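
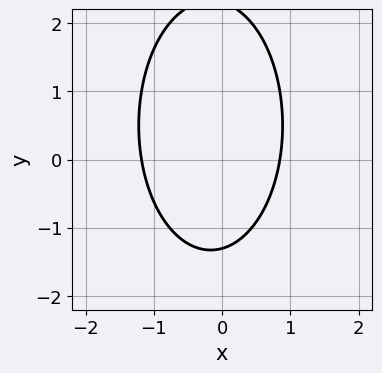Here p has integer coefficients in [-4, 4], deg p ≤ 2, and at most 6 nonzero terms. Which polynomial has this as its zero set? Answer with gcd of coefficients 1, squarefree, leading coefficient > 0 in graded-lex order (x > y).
deg p = 2.
The integer polynomial consistent with all of this is the stated p.

3*x^2 + y^2 + x - y - 3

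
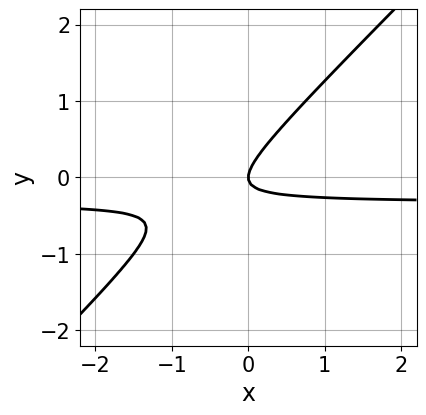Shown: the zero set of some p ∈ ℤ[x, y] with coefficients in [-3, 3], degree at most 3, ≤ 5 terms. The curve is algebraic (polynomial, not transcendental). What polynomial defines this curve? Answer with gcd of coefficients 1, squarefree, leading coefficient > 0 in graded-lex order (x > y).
(a) Degree: no degree-1 curve has this shape, so deg p = 2.
(b) Reading off the gridlines: it crosses the x-axis at the gridline x = 0; one y-axis crossing is at y = 0.
(c) These observations pin down the coefficients.

3*x*y - 3*y^2 + x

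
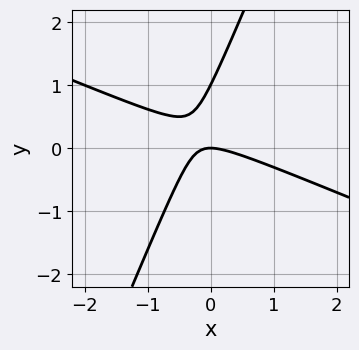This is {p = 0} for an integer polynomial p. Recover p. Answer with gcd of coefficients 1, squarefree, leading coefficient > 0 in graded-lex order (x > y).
The degree is 2 — a generic line meets the curve in up to 2 points.
Checking where it meets the axes: among the integer gridlines, it crosses the y-axis at y ∈ {0, 1}; one x-axis crossing is at x = 0.
Solving for integer coefficients yields p as stated.

x^2 + 2*x*y - y^2 + y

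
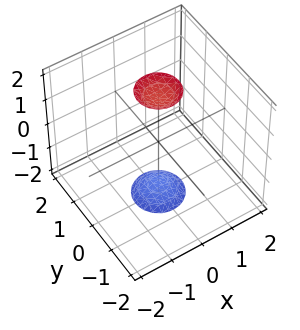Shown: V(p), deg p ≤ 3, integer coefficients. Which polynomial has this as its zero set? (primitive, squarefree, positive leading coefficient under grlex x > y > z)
(a) I count 2 distinct pieces. Treating them together as one polynomial.
(b) Degree: two sheets facing apart; a quadric, so deg p = 2.
(c) Symmetries: the z ↦ −z reflection is a symmetry, so z appears only in even powers; every cross-section ⟂ z is a circle, so x, y appear only via x² + y².
(d) Reading off the gridlines: no x-intercept at any integer in the box; a circular section at z = 2 has radius between 0 and 1.
(e) These observations pin down the coefficients.

3*x^2 + 3*y^2 - z^2 + 3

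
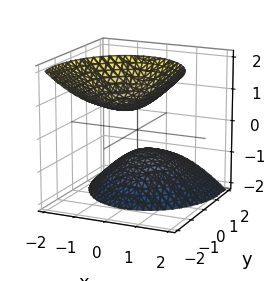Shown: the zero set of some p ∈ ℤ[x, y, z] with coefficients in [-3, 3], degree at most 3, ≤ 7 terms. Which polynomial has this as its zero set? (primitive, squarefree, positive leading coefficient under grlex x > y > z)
3*x^2 + 2*y^2 + 3*y*z - 2*z^2 + 2

First, I count 2 distinct pieces. Treating them together as one polynomial.
Next, degree: the shape is more complex than any degree-1 surface, so deg p = 2.
Next, reading off the gridlines: the z-axis gridline crossings are at z ∈ {-1, 1}; it misses every integer gridline on the y-axis; it misses every integer gridline on the x-axis.
Finally, together with the visible shape, these determine p as stated.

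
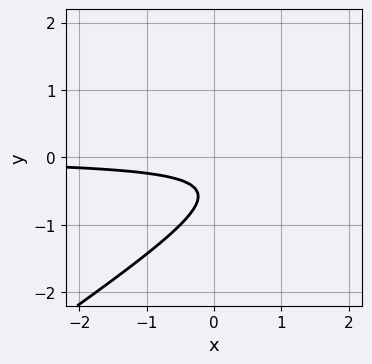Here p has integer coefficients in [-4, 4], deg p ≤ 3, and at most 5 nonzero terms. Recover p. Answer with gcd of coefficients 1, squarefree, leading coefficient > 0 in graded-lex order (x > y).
2*x*y - 3*y^2 - 3*y - 1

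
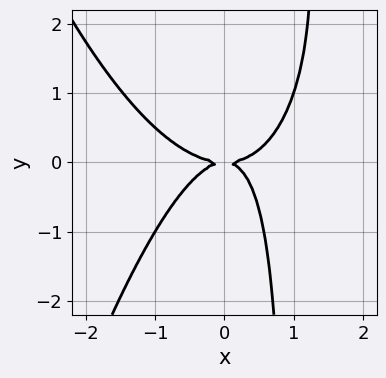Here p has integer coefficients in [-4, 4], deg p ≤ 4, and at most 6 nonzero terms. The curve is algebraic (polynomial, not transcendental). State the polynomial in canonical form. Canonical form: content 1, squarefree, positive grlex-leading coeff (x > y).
x^4 - x^2*y + x*y^2 - y^2

(a) The degree is 4 — no degree-3 curve has this shape.
(b) Observable constraints: it crosses the y-axis at the gridline y = 0; it meets the x-axis at x = 0 (among the integer gridlines).
(c) Solving for integer coefficients yields p as stated.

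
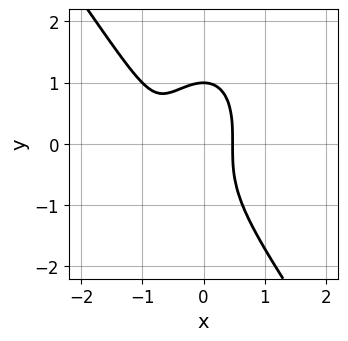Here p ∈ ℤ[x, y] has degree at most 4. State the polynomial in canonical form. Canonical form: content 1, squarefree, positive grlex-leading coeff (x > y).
3*x^3 + y^3 + 3*x^2 - 1

(a) deg p = 3. No degree-2 curve has this shape.
(b) Observable constraints: one y-axis crossing is at y = 1.
(c) Fitting integer coefficients to these (and the overall shape) gives p.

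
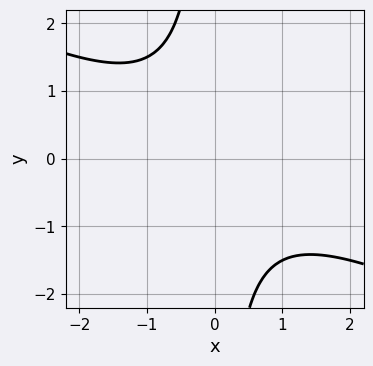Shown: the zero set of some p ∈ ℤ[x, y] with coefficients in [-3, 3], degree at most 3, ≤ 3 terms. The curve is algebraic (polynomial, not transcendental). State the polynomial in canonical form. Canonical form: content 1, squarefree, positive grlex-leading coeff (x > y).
First, degree: the shape is more complex than any degree-1 curve, so deg p = 2.
Then, observable constraints: the curve avoids every integer x-axis point in the box; no y-intercept at any integer in the box.
Finally, assembling these constraints gives the stated polynomial.

x^2 + 2*x*y + 2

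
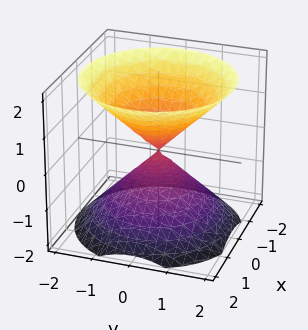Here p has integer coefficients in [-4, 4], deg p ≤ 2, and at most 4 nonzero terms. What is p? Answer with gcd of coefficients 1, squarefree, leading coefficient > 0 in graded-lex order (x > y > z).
x^2 + y^2 - z^2

(a) There are 2 components. They look like related sheets of one shape, so recover p as a whole.
(b) Degree: two nappes meeting at a single point; a quadric, so deg p = 2.
(c) Symmetries: the z-axis is an axis of rotation, so x and y enter only as x² + y²; mirror symmetry z ↦ −z ⇒ only even powers of z.
(d) From the axis intercepts and sections: one y-axis crossing is at y = 0; a circular section at z = 1 has radius exactly 1.
(e) Together with the visible shape, these determine p as stated.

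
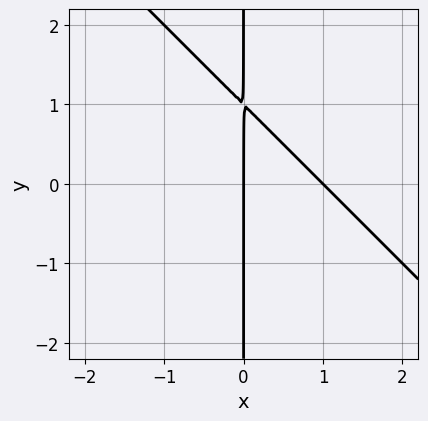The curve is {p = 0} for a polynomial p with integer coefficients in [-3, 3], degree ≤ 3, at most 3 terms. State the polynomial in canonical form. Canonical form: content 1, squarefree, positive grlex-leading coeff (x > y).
x^2 + x*y - x

(a) The degree is 2 — a generic line meets the curve in up to 2 points.
(b) Reading off the gridlines: every point of the y-axis in the box is on the curve; the x-axis gridline crossings are at x ∈ {0, 1}.
(c) These observations pin down the coefficients.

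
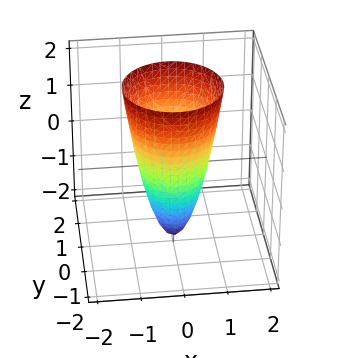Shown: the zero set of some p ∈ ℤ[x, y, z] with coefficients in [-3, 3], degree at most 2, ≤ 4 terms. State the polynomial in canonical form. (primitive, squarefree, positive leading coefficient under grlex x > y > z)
3*x^2 + 3*y^2 - z - 2

First, deg p = 2. The shape is more complex than any degree-1 surface.
Then, symmetries: the surface is invariant under rotation about z: p = q(x² + y², z).
Then, from the visible intercepts: a circular section at z = 1 has radius exactly 1; it crosses the z-axis at the gridline z = -2.
Finally, the integer polynomial consistent with all of this is the stated p.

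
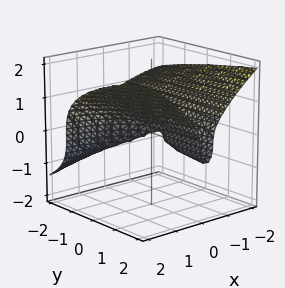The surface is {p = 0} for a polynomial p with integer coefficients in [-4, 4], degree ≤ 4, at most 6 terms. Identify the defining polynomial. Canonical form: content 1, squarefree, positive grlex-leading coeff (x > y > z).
x^2*y - 2*z^3 + 2*x^2 + x*y

First, deg p = 3. The shape is more complex than any degree-2 surface.
Next, observable constraints: one z-axis crossing is at z = 0; every point of the y-axis in the box is on the surface.
Finally, fitting integer coefficients to these (and the overall shape) gives p.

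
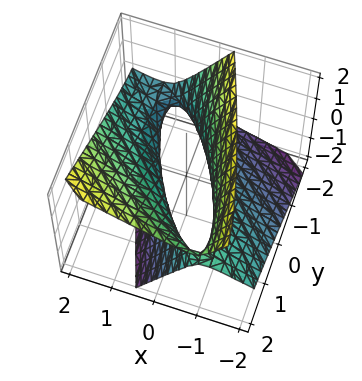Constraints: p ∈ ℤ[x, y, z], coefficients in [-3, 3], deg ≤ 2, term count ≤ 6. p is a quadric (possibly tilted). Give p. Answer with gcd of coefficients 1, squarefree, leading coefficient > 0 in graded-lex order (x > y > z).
First, the degree is 2 — no degree-1 surface has this shape.
Next, reading off the gridlines: the y-axis gridline crossings are at y ∈ {-1, 1}; no z-intercept at any integer in the box.
Finally, solving for integer coefficients yields p as stated.

2*x^2 + 3*x*y - 3*x*z + y^2 - 2*z^2 - 1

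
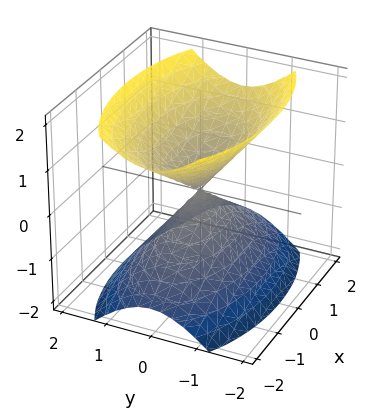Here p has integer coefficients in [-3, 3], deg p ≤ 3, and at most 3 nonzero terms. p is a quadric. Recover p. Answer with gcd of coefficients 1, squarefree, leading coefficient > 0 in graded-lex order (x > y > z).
x^2 + 3*y^2 - 2*z^2

First, there are 2 components.
Then, deg p = 2.
Next, symmetries: mirror symmetry y ↦ −y ⇒ only even powers of y; mirror symmetry z ↦ −z ⇒ only even powers of z; mirror symmetry x ↦ −x ⇒ only even powers of x.
Then, from the visible intercepts: it meets the y-axis at y = 0 (among the integer gridlines); it crosses the x-axis at the gridline x = 0; one z-axis crossing is at z = 0.
Finally, together with the visible shape, these determine p as stated.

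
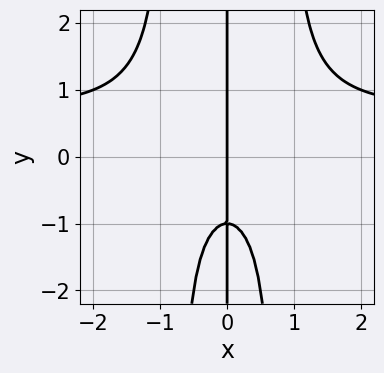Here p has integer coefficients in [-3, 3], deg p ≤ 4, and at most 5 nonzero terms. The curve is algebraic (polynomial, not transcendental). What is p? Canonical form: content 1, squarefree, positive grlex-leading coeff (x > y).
1. Degree: the shape is more complex than any degree-3 curve, so deg p = 4.
2. From the visible intercepts: every point of the y-axis in the box is on the curve; it crosses the x-axis at the gridline x = 0.
3. Assembling these constraints gives the stated polynomial.

3*x^3*y - 2*x^3 - 2*x*y - 2*x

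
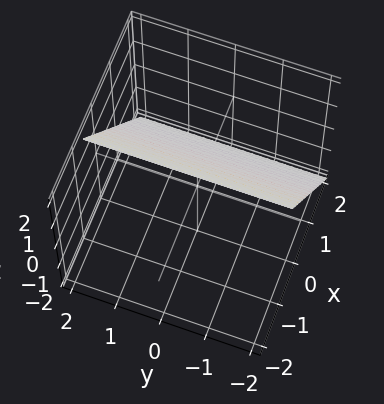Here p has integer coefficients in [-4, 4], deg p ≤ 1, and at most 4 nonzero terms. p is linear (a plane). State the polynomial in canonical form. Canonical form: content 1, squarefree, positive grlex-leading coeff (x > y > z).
The degree is 1 — every cross-section is a straight line — this is a plane.
Observable constraints: it meets the z-axis at z = 1 (among the integer gridlines); the surface avoids every integer y-axis point in the box.
Putting this together gives p.

3*x + 2*z - 2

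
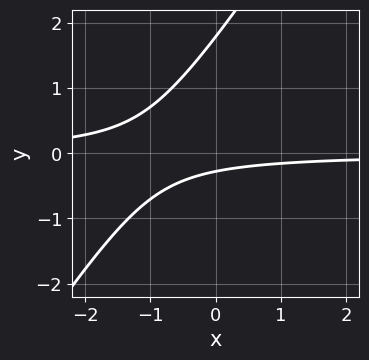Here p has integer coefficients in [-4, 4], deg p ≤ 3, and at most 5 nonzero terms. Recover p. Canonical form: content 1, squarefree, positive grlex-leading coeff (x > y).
3*x*y - 2*y^2 + 3*y + 1

First, degree: no degree-1 curve has this shape, so deg p = 2.
Next, reading off the gridlines: no x-intercept at any integer in the box.
Finally, solving for integer coefficients yields p as stated.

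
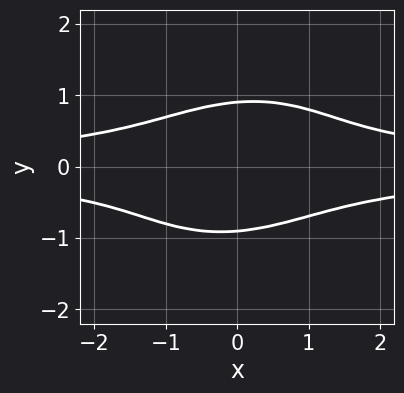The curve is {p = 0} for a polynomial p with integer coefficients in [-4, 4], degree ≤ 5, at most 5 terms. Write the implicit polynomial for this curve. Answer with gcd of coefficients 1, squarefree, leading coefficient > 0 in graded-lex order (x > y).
(a) deg p = 4. A generic line meets the curve in up to 4 points.
(b) Reading off the gridlines: the curve avoids every integer x-axis point in the box.
(c) Matching integer coefficients to the picture gives p.

2*x^2*y^2 - x*y^3 + 3*y^4 - 2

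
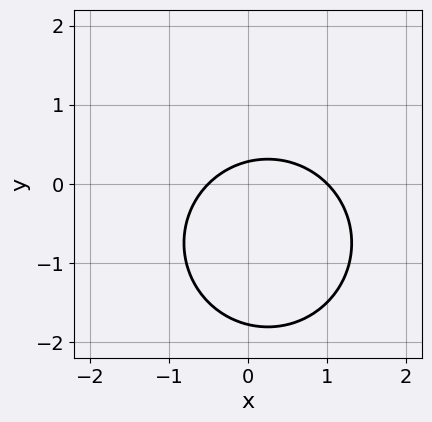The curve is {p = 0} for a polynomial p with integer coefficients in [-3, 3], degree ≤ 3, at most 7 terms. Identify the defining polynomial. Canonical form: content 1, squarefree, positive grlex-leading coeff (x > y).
2*x^2 + 2*y^2 - x + 3*y - 1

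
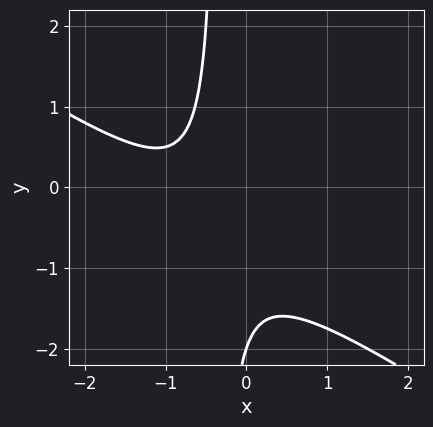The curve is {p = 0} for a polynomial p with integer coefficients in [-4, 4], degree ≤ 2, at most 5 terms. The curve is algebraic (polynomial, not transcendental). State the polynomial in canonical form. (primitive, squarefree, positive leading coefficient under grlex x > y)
2*x^2 + 3*x*y + 3*x + y + 2

First, deg p = 2. No degree-1 curve has this shape.
Next, observable constraints: no x-intercept at any integer in the box; one y-axis crossing is at y = -2.
Finally, solving for integer coefficients yields p as stated.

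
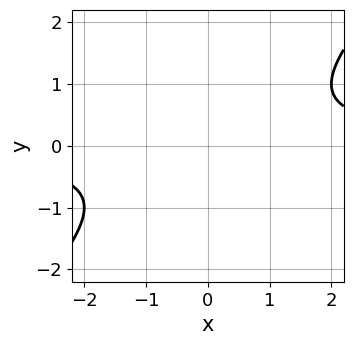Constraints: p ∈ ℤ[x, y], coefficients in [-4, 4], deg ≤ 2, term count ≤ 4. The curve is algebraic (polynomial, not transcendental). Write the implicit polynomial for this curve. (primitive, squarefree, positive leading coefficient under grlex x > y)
x*y - y^2 - 1

deg p = 2. A generic line meets the curve in up to 2 points.
Reading off the gridlines: it misses every integer gridline on the y-axis; no x-intercept at any integer in the box.
Matching integer coefficients to the picture gives p.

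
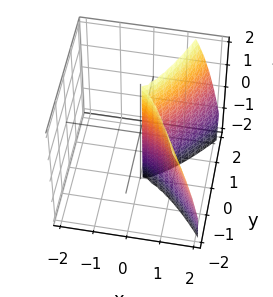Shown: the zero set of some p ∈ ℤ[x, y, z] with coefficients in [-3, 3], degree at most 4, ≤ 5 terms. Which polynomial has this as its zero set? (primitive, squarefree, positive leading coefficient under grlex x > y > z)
2*x^3 + y^2*z - 3*y^2

The degree is 3 — the shape is more complex than any degree-2 surface.
Against the integer gridlines: every point of the z-axis in the box is on the surface; it meets the y-axis at y = 0 (among the integer gridlines).
Solving for integer coefficients yields p as stated.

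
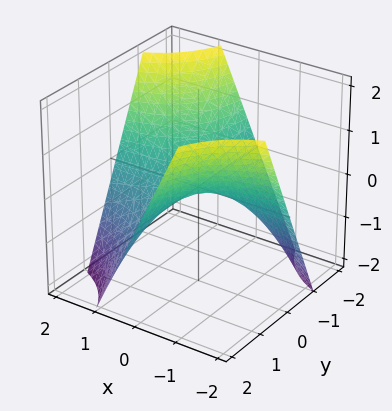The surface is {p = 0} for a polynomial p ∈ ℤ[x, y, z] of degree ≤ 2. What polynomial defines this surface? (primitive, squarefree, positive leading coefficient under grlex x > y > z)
x*y + z

First, the degree is 2 — a saddle surface; a quadric.
Next, against the integer gridlines: the visible y-axis segment lies entirely on the surface; every point of the x-axis in the box is on the surface; one z-axis crossing is at z = 0.
Finally, together with the visible shape, these determine p as stated.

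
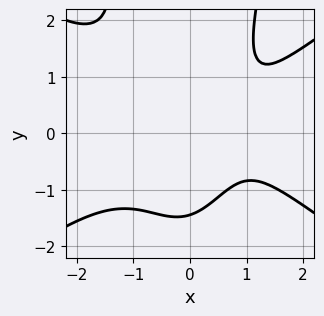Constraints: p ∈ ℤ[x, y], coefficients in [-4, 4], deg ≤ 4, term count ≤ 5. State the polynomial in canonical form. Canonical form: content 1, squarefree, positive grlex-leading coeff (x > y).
x^4 - 2*x^2*y^2 + y^3 - 2*x + 3

The degree is 4 — the shape is more complex than any degree-3 curve.
Reading off the gridlines: it misses every integer gridline on the x-axis.
Putting this together gives p.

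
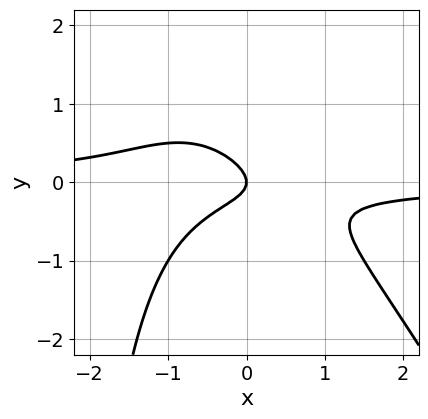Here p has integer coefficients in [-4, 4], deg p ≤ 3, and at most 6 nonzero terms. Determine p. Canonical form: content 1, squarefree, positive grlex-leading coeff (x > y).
First, degree: no degree-2 curve has this shape, so deg p = 3.
Then, reading off the gridlines: one y-axis crossing is at y = 0; it meets the x-axis at x = 0 (among the integer gridlines).
Finally, together with the visible shape, these determine p as stated.

2*x^2*y + x*y^2 + x*y + 3*y^2 + x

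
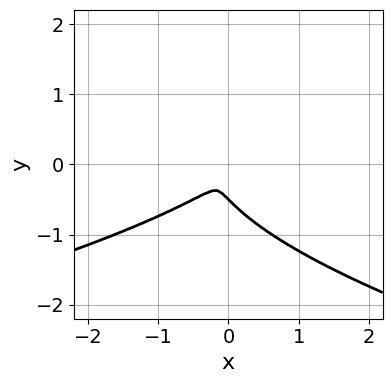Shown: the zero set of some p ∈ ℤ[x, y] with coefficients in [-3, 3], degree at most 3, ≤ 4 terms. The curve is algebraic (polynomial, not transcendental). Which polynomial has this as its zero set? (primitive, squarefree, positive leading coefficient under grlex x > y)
2*y^3 + x^2 - x*y + y^2

Degree: no degree-2 curve has this shape, so deg p = 3.
Solving for integer coefficients yields p as stated.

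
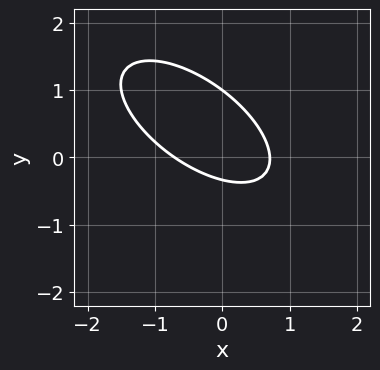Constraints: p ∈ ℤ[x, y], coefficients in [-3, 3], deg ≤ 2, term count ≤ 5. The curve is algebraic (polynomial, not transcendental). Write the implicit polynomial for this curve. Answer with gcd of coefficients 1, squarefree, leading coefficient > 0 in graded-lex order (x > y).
2*x^2 + 3*x*y + 3*y^2 - 2*y - 1

The degree is 2 — no degree-1 curve has this shape.
Against the integer gridlines: it meets the y-axis at y = 1 (among the integer gridlines).
The integer polynomial consistent with all of this is the stated p.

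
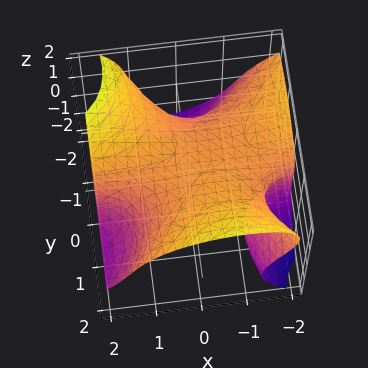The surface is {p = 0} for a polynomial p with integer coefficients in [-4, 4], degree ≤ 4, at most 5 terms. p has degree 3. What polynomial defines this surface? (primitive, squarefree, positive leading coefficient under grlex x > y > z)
First, the degree is 3 — a generic line meets the surface in up to 3 points.
Next, reading off the gridlines: one z-axis crossing is at z = 1; the surface avoids every integer x-axis point in the box.
Finally, matching integer coefficients to the picture gives p.

2*x^2*y + 2*x*y*z - y^3 + 2*z^3 - 2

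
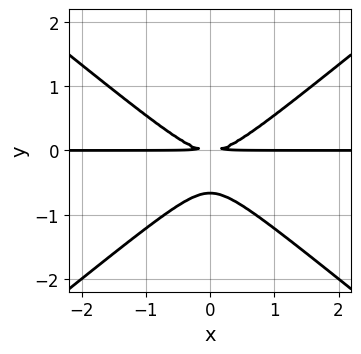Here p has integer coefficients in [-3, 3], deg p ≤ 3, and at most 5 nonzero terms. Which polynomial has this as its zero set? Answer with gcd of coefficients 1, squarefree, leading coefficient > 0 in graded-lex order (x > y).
2*x^2*y - 3*y^3 - 2*y^2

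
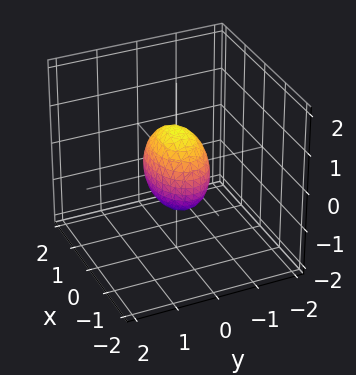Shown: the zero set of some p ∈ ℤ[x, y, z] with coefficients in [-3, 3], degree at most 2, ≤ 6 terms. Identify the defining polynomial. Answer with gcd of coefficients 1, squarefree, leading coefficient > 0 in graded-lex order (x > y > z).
x^2 + 2*y^2 + z^2 - 1

(a) Degree: a closed, bounded, convex surface; a quadric, so deg p = 2.
(b) Symmetries: mirror symmetry y ↦ −y ⇒ only even powers of y; mirror symmetry x ↦ −x ⇒ only even powers of x; mirror symmetry z ↦ −z ⇒ only even powers of z.
(c) Checking where it meets the axes: among the integer gridlines, it crosses the x-axis at x ∈ {-1, 1}; among the integer gridlines, it crosses the z-axis at z ∈ {-1, 1}.
(d) Assembling these constraints gives the stated polynomial.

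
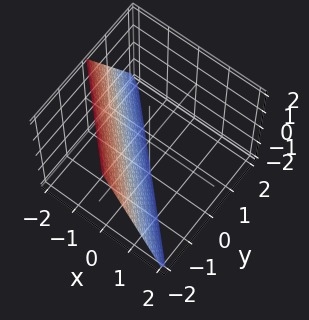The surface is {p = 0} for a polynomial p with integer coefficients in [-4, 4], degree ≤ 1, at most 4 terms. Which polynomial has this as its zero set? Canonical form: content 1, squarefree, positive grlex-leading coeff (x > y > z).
2*x + 2*y + z + 2

1. deg p = 1. The surface is flat (a plane).
2. From the axis intercepts and sections: it crosses the x-axis at the gridline x = -1; it meets the y-axis at y = -1 (among the integer gridlines); it crosses the z-axis at the gridline z = -2.
3. The integer polynomial consistent with all of this is the stated p.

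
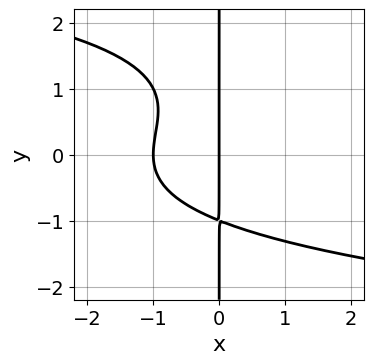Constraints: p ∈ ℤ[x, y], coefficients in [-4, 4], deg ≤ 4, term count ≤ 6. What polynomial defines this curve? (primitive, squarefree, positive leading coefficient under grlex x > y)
x*y^3 - x*y^2 + 2*x^2 + 2*x

(a) The degree is 4 — a generic line meets the curve in up to 4 points.
(b) Checking where it meets the axes: every point of the y-axis in the box is on the curve; the x-axis gridline crossings are at x ∈ {-1, 0}.
(c) Together with the visible shape, these determine p as stated.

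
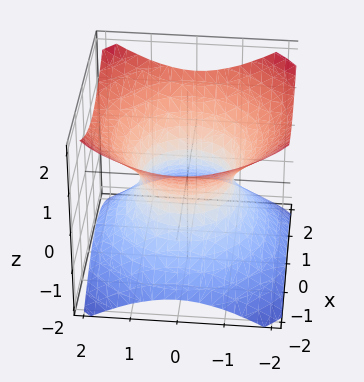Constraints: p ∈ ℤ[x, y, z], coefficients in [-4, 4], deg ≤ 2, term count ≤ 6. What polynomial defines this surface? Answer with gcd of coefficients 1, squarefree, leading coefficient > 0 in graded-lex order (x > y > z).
Degree: one connected sheet with a waist; a quadric, so deg p = 2.
Symmetries: mirror symmetry z ↦ −z ⇒ only even powers of z; the z-axis is an axis of rotation, so x and y enter only as x² + y².
Observable constraints: a circular section at z = 0 has radius exactly 1; the surface avoids every integer z-axis point in the box; among the integer gridlines, it crosses the x-axis at x ∈ {-1, 1}.
The integer polynomial consistent with all of this is the stated p. Check: (0, 1, 0) on the y-axis lies on the surface, and p(0, 1, 0) = 0. ✓

2*x^2 + 2*y^2 - 3*z^2 - 2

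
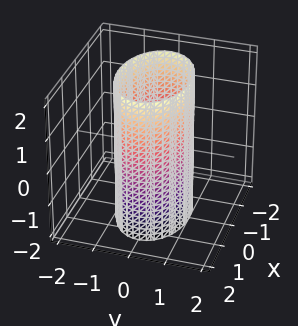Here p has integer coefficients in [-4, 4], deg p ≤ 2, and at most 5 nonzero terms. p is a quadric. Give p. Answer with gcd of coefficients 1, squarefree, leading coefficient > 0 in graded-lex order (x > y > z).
x^2 + 2*y^2 - 2

(a) deg p = 2. A cylinder; a quadric.
(b) Symmetries: it's symmetric under z → −z, forcing even powers of z; the y ↦ −y reflection is a symmetry, so y appears only in even powers; it's symmetric under x → −x, forcing even powers of x.
(c) Checking where it meets the axes: it misses every integer gridline on the z-axis; among the integer gridlines, it crosses the y-axis at y ∈ {-1, 1}.
(d) Solving for integer coefficients yields p as stated.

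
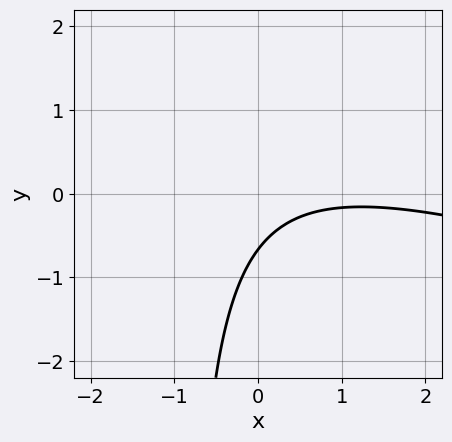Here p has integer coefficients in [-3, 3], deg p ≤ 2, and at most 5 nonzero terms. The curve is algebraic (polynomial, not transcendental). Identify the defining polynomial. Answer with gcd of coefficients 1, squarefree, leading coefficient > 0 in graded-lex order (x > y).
x^2 + 3*x*y - 2*x + 3*y + 2

1. The degree is 2 — a generic line meets the curve in up to 2 points.
2. Checking where it meets the axes: it misses every integer gridline on the x-axis.
3. Putting this together gives p.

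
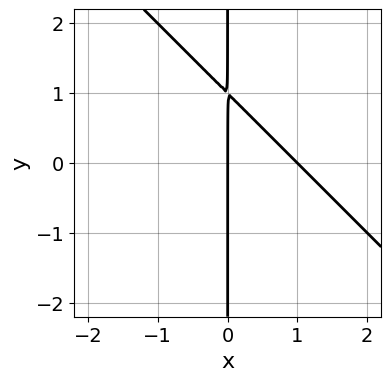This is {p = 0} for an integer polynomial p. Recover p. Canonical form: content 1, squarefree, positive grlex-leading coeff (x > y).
x^2 + x*y - x

The degree is 2 — no degree-1 curve has this shape.
Observable constraints: the visible y-axis segment lies entirely on the curve; the x-axis gridline crossings are at x ∈ {0, 1}.
The integer polynomial consistent with all of this is the stated p.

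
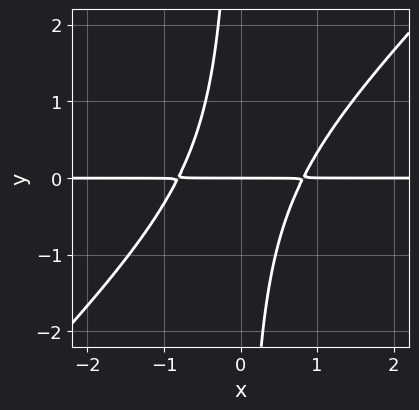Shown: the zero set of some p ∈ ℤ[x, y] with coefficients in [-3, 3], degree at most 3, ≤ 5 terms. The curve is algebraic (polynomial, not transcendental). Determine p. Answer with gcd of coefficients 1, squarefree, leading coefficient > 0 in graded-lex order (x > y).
1. deg p = 3. A generic line meets the curve in up to 3 points.
2. Reading off the gridlines: every point of the x-axis in the box is on the curve; it meets the y-axis at y = 0 (among the integer gridlines).
3. Assembling these constraints gives the stated polynomial.

3*x^2*y - 3*x*y^2 - 2*y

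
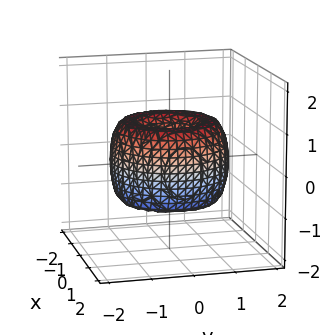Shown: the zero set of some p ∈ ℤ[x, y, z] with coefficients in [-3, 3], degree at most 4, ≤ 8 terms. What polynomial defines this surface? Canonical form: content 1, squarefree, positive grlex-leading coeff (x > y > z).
(a) Degree: a generic line meets the surface in up to 4 points, so deg p = 4.
(b) Symmetry: every cross-section ⟂ z is a circle, so x, y appear only via x² + y².
(c) Checking where it meets the axes: a circular section at z = 1 has radius exactly 1; it meets the y-axis at y = 0 (among the integer gridlines); it meets the z-axis at z = 0 (among the integer gridlines).
(d) Putting this together gives p.

x^4 + 2*x^2*y^2 + y^4 - 2*x^2 - 2*y^2 + z^2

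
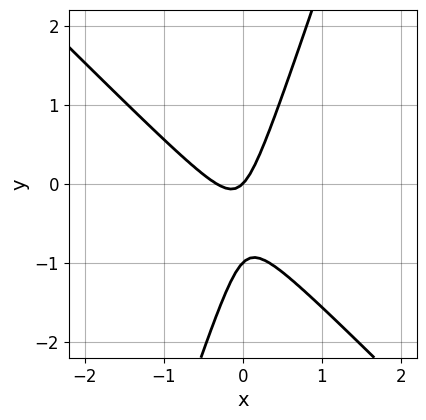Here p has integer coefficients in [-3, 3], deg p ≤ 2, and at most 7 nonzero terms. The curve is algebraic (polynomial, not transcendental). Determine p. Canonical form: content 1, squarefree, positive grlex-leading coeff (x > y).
Degree: the shape is more complex than any degree-1 curve, so deg p = 2.
Checking where it meets the axes: it crosses the x-axis at the gridline x = 0; among the integer gridlines, it crosses the y-axis at y ∈ {-1, 0}.
These observations pin down the coefficients.

3*x^2 + 2*x*y - y^2 + x - y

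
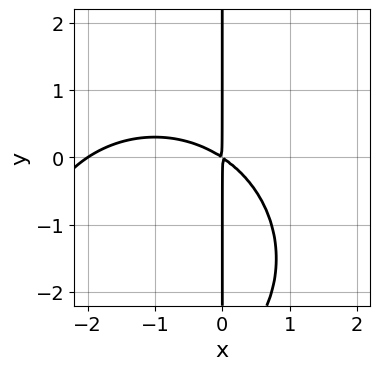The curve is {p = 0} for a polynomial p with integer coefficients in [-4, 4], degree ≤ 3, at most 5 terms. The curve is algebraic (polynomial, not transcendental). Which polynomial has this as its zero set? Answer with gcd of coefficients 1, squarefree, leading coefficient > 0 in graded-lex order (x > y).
x^3 + x*y^2 + 2*x^2 + 3*x*y

1. deg p = 3. A generic line meets the curve in up to 3 points.
2. Against the integer gridlines: every point of the y-axis in the box is on the curve; one x-axis crossing is at x = -2.
3. Assembling these constraints gives the stated polynomial.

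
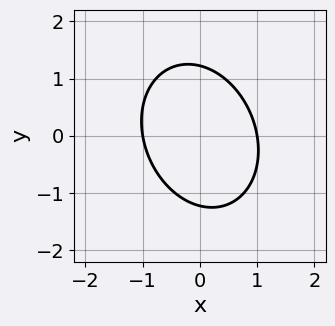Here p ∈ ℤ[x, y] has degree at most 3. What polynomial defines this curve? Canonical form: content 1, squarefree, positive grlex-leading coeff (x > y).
Degree: no degree-1 curve has this shape, so deg p = 2.
Observable constraints: among the integer gridlines, it crosses the x-axis at x ∈ {-1, 1}.
Solving for integer coefficients yields p as stated.

3*x^2 + x*y + 2*y^2 - 3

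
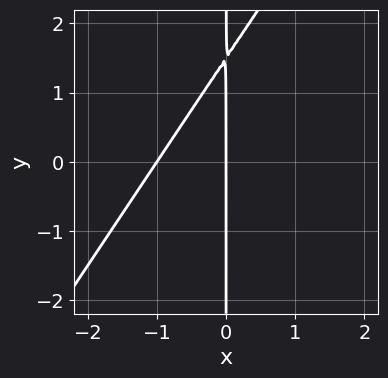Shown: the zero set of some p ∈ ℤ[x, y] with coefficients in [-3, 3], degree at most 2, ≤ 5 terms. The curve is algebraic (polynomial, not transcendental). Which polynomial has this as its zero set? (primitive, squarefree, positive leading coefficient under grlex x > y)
First, degree: a generic line meets the curve in up to 2 points, so deg p = 2.
Next, checking where it meets the axes: every point of the y-axis in the box is on the curve; among the integer gridlines, it crosses the x-axis at x ∈ {-1, 0}.
Finally, together with the visible shape, these determine p as stated.

3*x^2 - 2*x*y + 3*x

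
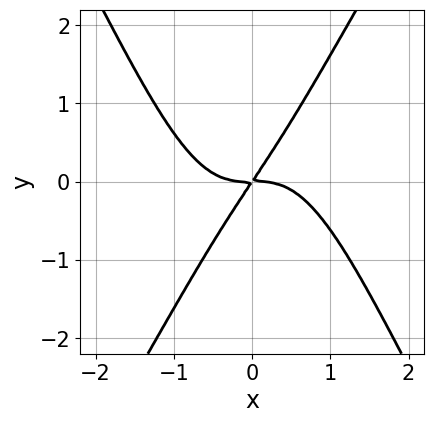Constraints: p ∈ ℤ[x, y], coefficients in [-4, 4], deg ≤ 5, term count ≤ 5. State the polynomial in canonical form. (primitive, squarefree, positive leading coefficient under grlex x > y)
(a) deg p = 4. A generic line meets the curve in up to 4 points.
(b) Observable constraints: it meets the x-axis at x = 0 (among the integer gridlines); one y-axis crossing is at y = 0.
(c) Assembling these constraints gives the stated polynomial.

3*x^4 - x^2*y^2 + 3*x*y - 2*y^2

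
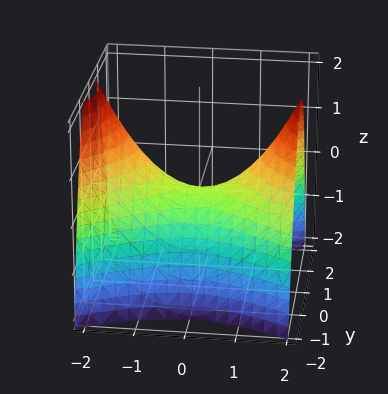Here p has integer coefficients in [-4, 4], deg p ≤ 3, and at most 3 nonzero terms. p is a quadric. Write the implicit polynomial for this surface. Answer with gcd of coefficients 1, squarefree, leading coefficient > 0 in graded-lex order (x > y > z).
First, degree: a saddle surface; a quadric, so deg p = 2.
Then, symmetries: mirror symmetry x ↦ −x ⇒ only even powers of x; mirror symmetry y ↦ −y ⇒ only even powers of y.
Next, against the integer gridlines: it crosses the y-axis at the gridline y = 0; it meets the x-axis at x = 0 (among the integer gridlines); it meets the z-axis at z = 0 (among the integer gridlines).
Finally, putting this together gives p.

x^2 - 2*y^2 - 2*z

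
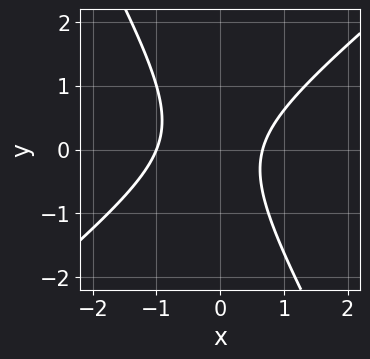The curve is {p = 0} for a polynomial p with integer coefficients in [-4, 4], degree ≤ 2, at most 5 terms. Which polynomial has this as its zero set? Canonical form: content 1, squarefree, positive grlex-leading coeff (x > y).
3*x^2 - 2*x*y - 2*y^2 + x - 2

1. The degree is 2 — a generic line meets the curve in up to 2 points.
2. Observable constraints: one x-axis crossing is at x = -1; the curve avoids every integer y-axis point in the box.
3. Together with the visible shape, these determine p as stated.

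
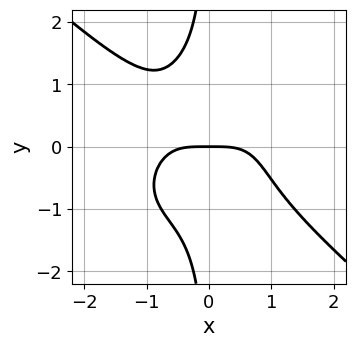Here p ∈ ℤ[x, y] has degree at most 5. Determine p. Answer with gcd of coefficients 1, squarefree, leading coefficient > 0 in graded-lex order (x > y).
First, deg p = 4. A generic line meets the curve in up to 4 points.
Then, from the axis intercepts and sections: it crosses the x-axis at the gridline x = 0; one y-axis crossing is at y = 0.
Finally, the integer polynomial consistent with all of this is the stated p.

2*x^4 + 3*x*y^3 + 3*y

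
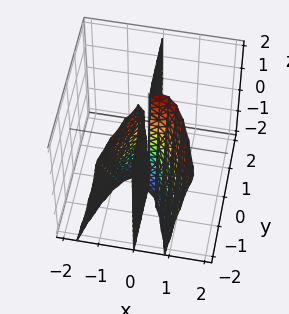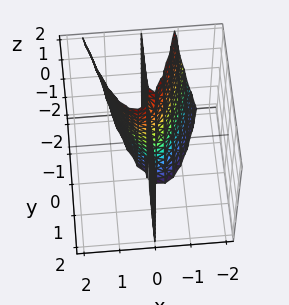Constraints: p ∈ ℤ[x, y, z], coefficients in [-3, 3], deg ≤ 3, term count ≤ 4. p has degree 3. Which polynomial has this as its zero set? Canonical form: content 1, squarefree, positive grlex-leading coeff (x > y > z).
First, the degree is 3 — the shape is more complex than any degree-2 surface.
Next, reading off the gridlines: every point of the y-axis in the box is on the surface; one x-axis crossing is at x = 0; every point of the z-axis in the box is on the surface.
Finally, fitting integer coefficients to these (and the overall shape) gives p.

3*x^3 - x^2*z + 2*x*y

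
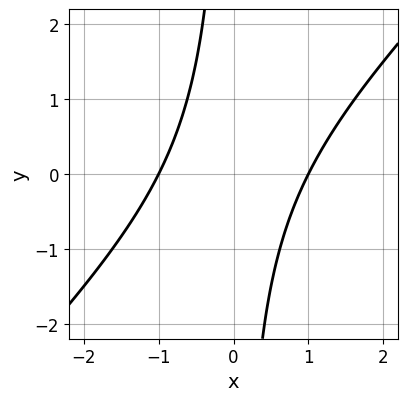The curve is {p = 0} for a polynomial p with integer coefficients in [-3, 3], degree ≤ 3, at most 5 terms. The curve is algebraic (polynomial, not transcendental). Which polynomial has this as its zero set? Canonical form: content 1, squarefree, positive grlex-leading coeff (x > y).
x^2 - x*y - 1

1. The degree is 2 — the shape is more complex than any degree-1 curve.
2. Observable constraints: the x-axis gridline crossings are at x ∈ {-1, 1}; it misses every integer gridline on the y-axis.
3. Assembling these constraints gives the stated polynomial.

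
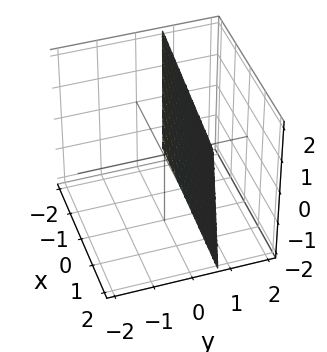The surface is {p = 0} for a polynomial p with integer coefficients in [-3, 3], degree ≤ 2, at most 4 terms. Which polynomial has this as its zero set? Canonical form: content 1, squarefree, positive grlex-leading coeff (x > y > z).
x + 3*y + z - 2

(a) Degree: the surface is flat (a plane), so deg p = 1.
(b) Observable constraints: it meets the x-axis at x = 2 (among the integer gridlines); one z-axis crossing is at z = 2.
(c) Putting this together gives p.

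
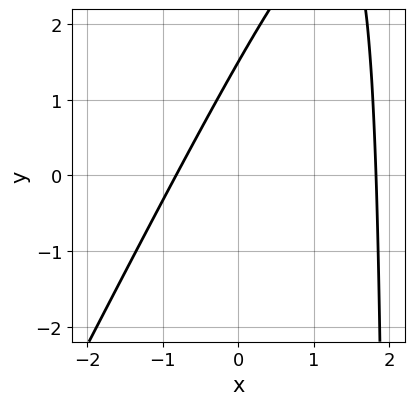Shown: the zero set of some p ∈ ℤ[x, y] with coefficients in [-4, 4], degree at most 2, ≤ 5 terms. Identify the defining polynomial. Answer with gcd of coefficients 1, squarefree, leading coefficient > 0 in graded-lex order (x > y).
1. Degree: the shape is more complex than any degree-1 curve, so deg p = 2.
2. Matching integer coefficients to the picture gives p.

2*x^2 - x*y - 2*x + 2*y - 3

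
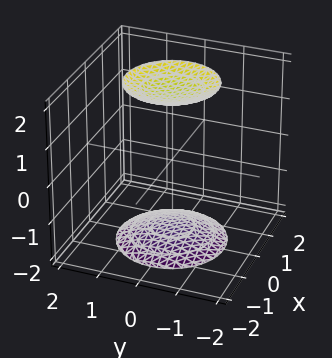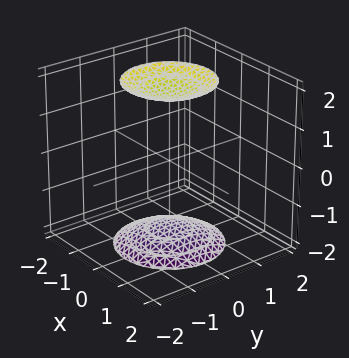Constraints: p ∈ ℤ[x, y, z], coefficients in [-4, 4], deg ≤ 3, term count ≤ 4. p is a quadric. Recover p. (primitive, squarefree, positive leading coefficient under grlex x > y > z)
1. There are 2 components. Treating them together as one polynomial.
2. Degree: two sheets facing apart; a quadric, so deg p = 2.
3. Symmetry: every cross-section ⟂ z is a circle, so x, y appear only via x² + y²; it's symmetric under z → −z, forcing even powers of z.
4. Against the integer gridlines: a circular section at z = -2 has radius exactly 1; it misses every integer gridline on the x-axis.
5. Putting this together gives p.

x^2 + y^2 - z^2 + 3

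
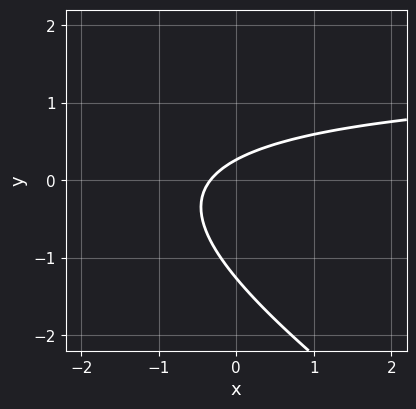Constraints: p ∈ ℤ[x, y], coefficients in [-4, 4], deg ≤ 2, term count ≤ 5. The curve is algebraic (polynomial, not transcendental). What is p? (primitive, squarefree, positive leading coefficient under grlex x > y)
(a) The degree is 2 — no degree-1 curve has this shape.
(b) Matching integer coefficients to the picture gives p.

2*x*y + 3*y^2 - 3*x + 3*y - 1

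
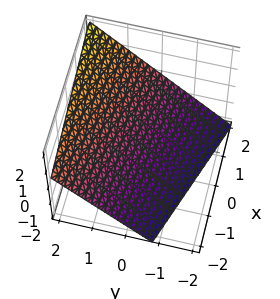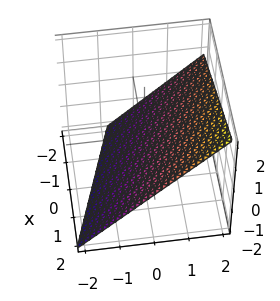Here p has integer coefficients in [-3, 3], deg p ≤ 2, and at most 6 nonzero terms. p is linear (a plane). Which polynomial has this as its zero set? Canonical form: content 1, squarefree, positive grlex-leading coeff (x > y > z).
x + 3*y - 3*z - 2

1. The degree is 1 — every cross-section is a straight line — this is a plane.
2. Observable constraints: it crosses the x-axis at the gridline x = 2.
3. Solving for integer coefficients yields p as stated.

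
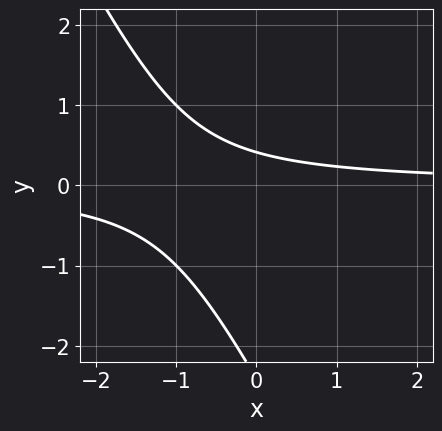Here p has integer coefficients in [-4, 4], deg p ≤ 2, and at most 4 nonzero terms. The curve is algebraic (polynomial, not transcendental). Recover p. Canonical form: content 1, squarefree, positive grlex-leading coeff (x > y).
2*x*y + y^2 + 2*y - 1

Degree: the shape is more complex than any degree-1 curve, so deg p = 2.
Observable constraints: no x-intercept at any integer in the box.
These observations pin down the coefficients.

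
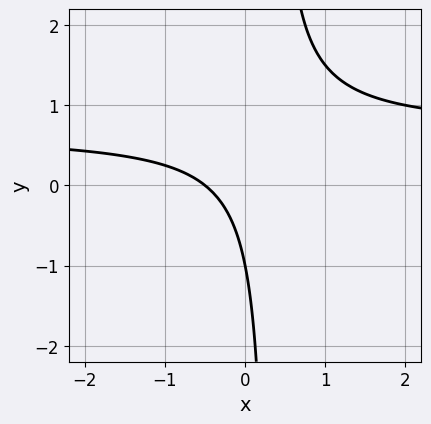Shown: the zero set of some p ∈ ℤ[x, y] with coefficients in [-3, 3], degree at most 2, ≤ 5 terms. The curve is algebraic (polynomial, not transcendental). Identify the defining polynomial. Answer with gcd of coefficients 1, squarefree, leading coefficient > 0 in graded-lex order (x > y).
(a) Degree: no degree-1 curve has this shape, so deg p = 2.
(b) Observable constraints: it crosses the y-axis at the gridline y = -1.
(c) Together with the visible shape, these determine p as stated.

3*x*y - 2*x - y - 1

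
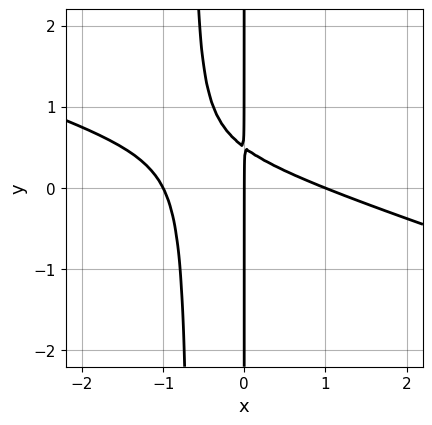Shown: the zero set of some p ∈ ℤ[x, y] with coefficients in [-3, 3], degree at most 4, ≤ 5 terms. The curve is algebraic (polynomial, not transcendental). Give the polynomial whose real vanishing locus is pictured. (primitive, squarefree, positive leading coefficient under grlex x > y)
1. deg p = 3. A generic line meets the curve in up to 3 points.
2. From the visible intercepts: every point of the y-axis in the box is on the curve; the x-axis gridline crossings are at x ∈ {-1, 0, 1}.
3. Assembling these constraints gives the stated polynomial.

x^3 + 3*x^2*y + 2*x*y - x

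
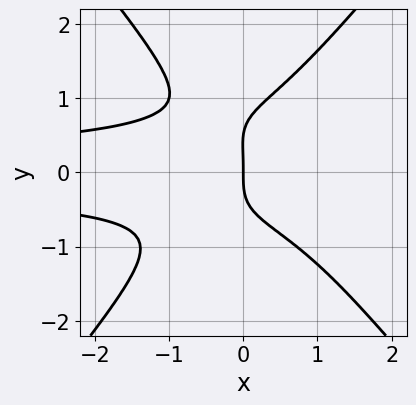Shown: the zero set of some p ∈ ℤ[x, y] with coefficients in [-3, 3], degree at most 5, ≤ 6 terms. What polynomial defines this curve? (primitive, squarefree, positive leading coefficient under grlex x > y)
3*x^2*y^2 - 2*y^4 + y^3 + 2*x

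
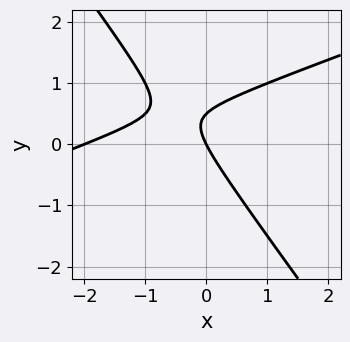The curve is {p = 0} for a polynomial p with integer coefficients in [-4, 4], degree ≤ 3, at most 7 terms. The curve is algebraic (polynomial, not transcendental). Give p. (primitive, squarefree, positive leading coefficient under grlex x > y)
x^2 - 2*x*y - 2*y^2 + 2*x + y

1. deg p = 2. A generic line meets the curve in up to 2 points.
2. Against the integer gridlines: one y-axis crossing is at y = 0; among the integer gridlines, it crosses the x-axis at x ∈ {-2, 0}.
3. Fitting integer coefficients to these (and the overall shape) gives p.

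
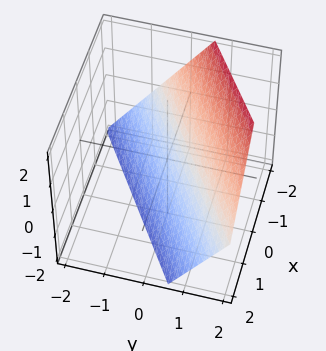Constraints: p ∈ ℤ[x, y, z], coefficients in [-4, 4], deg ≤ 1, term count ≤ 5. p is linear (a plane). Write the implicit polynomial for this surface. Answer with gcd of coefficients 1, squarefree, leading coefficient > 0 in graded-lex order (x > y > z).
(a) The degree is 1 — the surface is flat (a plane).
(b) Against the integer gridlines: one x-axis crossing is at x = -1; one z-axis crossing is at z = -1.
(c) Solving for integer coefficients yields p as stated.

2*x - 3*y + 2*z + 2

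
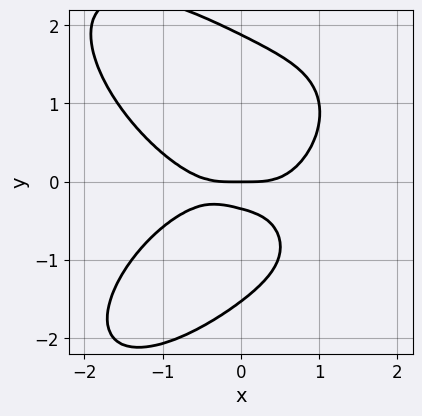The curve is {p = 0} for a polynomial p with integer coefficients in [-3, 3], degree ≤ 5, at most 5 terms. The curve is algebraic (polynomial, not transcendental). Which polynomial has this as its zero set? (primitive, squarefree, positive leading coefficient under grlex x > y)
(a) deg p = 4. The shape is more complex than any degree-3 curve.
(b) From the axis intercepts and sections: it crosses the y-axis at the gridline y = 0; one x-axis crossing is at x = 0.
(c) Putting this together gives p.

x^4 + y^4 + 2*x*y^2 - 3*y^2 - y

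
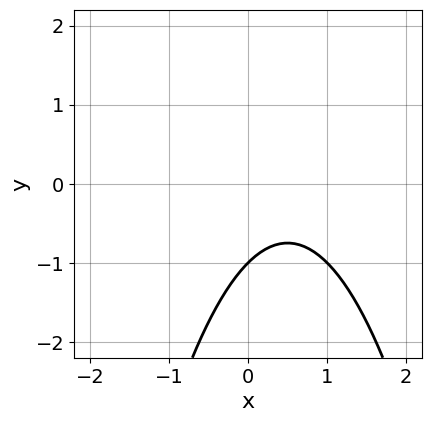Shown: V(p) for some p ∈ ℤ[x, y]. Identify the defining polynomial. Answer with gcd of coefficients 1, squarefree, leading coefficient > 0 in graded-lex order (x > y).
x^2 - x + y + 1

1. deg p = 2.
2. Checking where it meets the axes: no x-intercept at any integer in the box; it crosses the y-axis at the gridline y = -1.
3. Matching integer coefficients to the picture gives p.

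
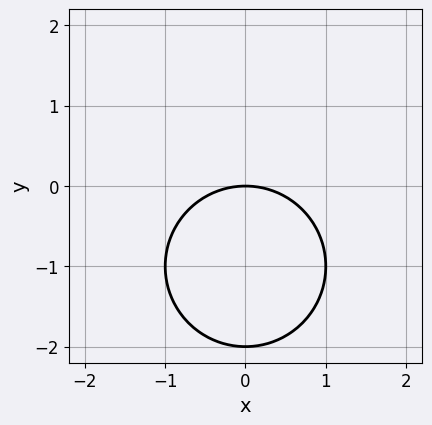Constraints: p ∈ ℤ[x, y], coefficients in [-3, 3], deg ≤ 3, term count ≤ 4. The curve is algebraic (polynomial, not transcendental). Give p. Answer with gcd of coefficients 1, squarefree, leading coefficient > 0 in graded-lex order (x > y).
1. deg p = 2.
2. Symmetries: mirror symmetry x ↦ −x ⇒ only even powers of x.
3. From the visible intercepts: it meets the x-axis at x = 0 (among the integer gridlines); among the integer gridlines, it crosses the y-axis at y ∈ {-2, 0}.
4. Assembling these constraints gives the stated polynomial.

x^2 + y^2 + 2*y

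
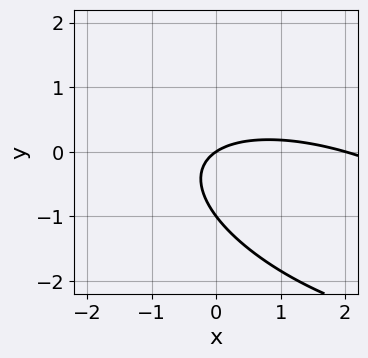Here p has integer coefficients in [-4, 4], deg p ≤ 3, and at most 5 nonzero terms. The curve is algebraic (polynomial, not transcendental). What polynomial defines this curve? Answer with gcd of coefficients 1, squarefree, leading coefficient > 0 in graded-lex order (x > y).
First, deg p = 2. No degree-1 curve has this shape.
Then, against the integer gridlines: the x-axis gridline crossings are at x ∈ {0, 2}; among the integer gridlines, it crosses the y-axis at y ∈ {-1, 0}.
Finally, matching integer coefficients to the picture gives p.

x^2 + 2*x*y + 3*y^2 - 2*x + 3*y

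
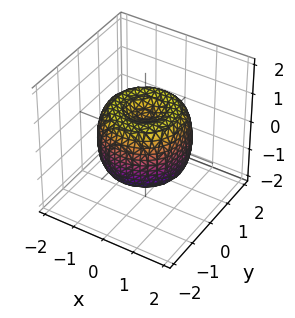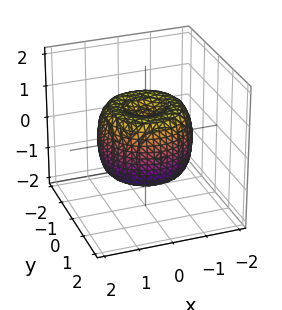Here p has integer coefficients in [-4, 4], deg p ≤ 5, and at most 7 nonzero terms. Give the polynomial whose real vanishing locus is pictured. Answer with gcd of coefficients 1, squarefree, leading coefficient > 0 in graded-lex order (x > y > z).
deg p = 4. A generic line meets the surface in up to 4 points.
Symmetries: every cross-section ⟂ z is a circle, so x, y appear only via x² + y².
Reading off the gridlines: a circular section at z = 1 has radius between 0 and 1.
Matching integer coefficients to the picture gives p.

2*x^4 + 4*x^2*y^2 + 2*y^4 - 3*x^2 - 3*y^2 + 2*z^2 - 1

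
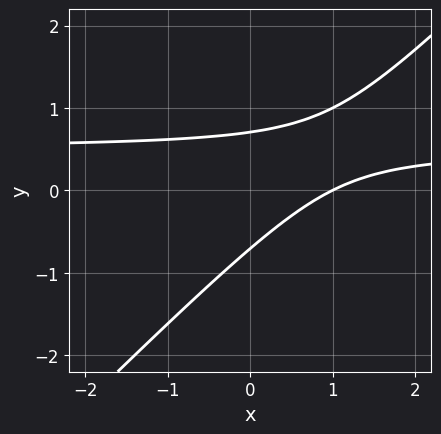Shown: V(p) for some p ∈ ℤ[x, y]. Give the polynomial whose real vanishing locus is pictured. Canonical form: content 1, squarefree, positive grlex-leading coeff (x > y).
First, the degree is 2 — no degree-1 curve has this shape.
Next, from the visible intercepts: one x-axis crossing is at x = 1.
Finally, these observations pin down the coefficients.

2*x*y - 2*y^2 - x + 1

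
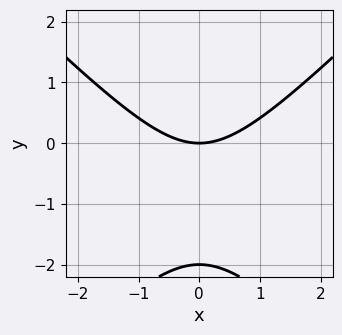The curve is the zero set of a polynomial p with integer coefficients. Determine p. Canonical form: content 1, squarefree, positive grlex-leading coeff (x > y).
1. deg p = 2. No degree-1 curve has this shape.
2. Symmetries: it's symmetric under x → −x, forcing even powers of x.
3. From the axis intercepts and sections: among the integer gridlines, it crosses the y-axis at y ∈ {-2, 0}; it crosses the x-axis at the gridline x = 0.
4. The integer polynomial consistent with all of this is the stated p.

x^2 - y^2 - 2*y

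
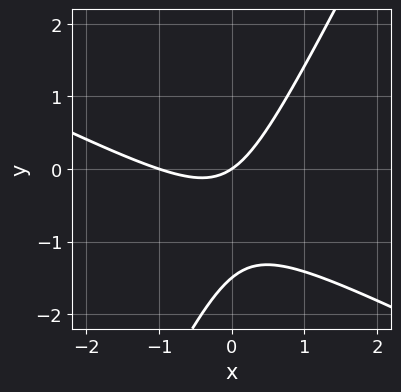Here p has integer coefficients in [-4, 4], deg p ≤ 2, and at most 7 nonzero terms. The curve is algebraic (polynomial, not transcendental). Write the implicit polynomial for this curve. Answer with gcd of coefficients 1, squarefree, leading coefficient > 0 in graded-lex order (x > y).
2*x^2 + 3*x*y - 2*y^2 + 2*x - 3*y

(a) deg p = 2. No degree-1 curve has this shape.
(b) Reading off the gridlines: it meets the y-axis at y = 0 (among the integer gridlines); the x-axis gridline crossings are at x ∈ {-1, 0}.
(c) Fitting integer coefficients to these (and the overall shape) gives p.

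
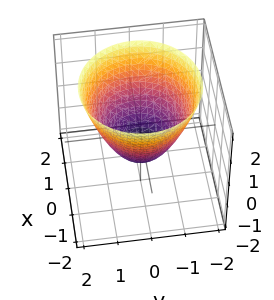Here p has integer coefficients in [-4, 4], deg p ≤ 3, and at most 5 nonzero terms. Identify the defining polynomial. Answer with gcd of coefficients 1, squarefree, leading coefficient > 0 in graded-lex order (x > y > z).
(a) Degree: a generic line meets the surface in up to 2 points, so deg p = 2.
(b) Symmetries: rotational symmetry about the z-axis ⇒ p depends on x, y only through x² + y².
(c) From the visible intercepts: one z-axis crossing is at z = -1; a circular section at z = 1 has radius between 1 and 2; among the integer gridlines, it crosses the x-axis at x ∈ {-1, 1}.
(d) The integer polynomial consistent with all of this is the stated p.

x^2 + y^2 - z - 1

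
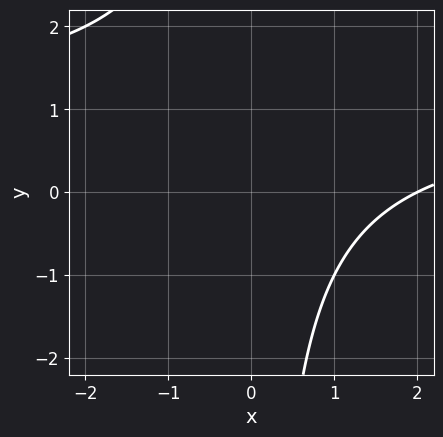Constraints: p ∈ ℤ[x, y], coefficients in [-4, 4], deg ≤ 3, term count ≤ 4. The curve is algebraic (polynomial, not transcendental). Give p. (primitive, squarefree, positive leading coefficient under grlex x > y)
x*y - x + 2

Degree: the shape is more complex than any degree-1 curve, so deg p = 2.
Against the integer gridlines: it crosses the x-axis at the gridline x = 2; no y-intercept at any integer in the box.
The integer polynomial consistent with all of this is the stated p.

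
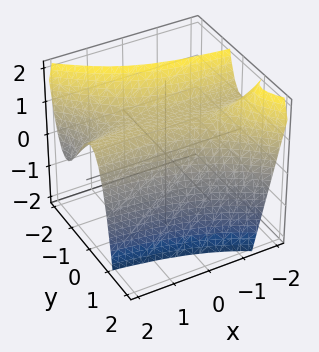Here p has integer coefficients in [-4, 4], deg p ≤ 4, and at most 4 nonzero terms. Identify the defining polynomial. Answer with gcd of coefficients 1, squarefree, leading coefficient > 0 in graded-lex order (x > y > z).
x*y^2 + y^3 + z - 1

1. deg p = 3. A generic line meets the surface in up to 3 points.
2. From the visible intercepts: one z-axis crossing is at z = 1; one y-axis crossing is at y = 1; no x-intercept at any integer in the box.
3. Assembling these constraints gives the stated polynomial.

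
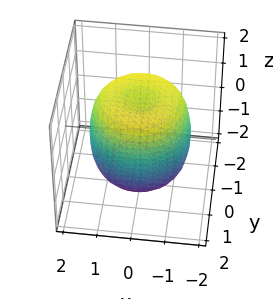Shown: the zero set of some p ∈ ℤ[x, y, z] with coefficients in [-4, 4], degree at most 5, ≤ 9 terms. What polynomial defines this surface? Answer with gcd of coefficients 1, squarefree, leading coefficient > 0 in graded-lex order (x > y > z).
2*x^4 + 4*x^2*y^2 + 2*y^4 - 3*x^2 - 3*y^2 + 2*z^2 - 3

1. The degree is 4 — a generic line meets the surface in up to 4 points.
2. By symmetry, the surface is invariant under rotation about z: p = q(x² + y², z).
3. From the axis intercepts and sections: a circular section at z = -1 has radius between 1 and 2.
4. Together with the visible shape, these determine p as stated.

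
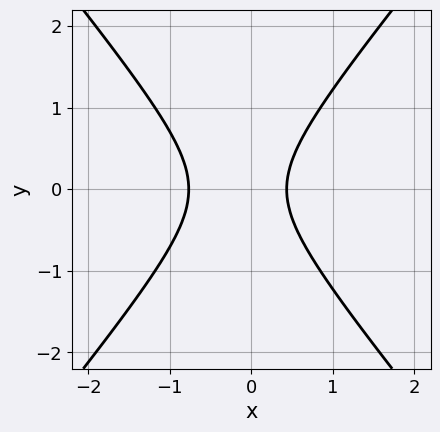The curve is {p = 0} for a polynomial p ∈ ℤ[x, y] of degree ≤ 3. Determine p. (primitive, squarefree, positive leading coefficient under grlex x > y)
3*x^2 - 2*y^2 + x - 1

Degree: no degree-1 curve has this shape, so deg p = 2.
Symmetries: it's symmetric under y → −y, forcing even powers of y.
Checking where it meets the axes: it misses every integer gridline on the y-axis.
Together with the visible shape, these determine p as stated.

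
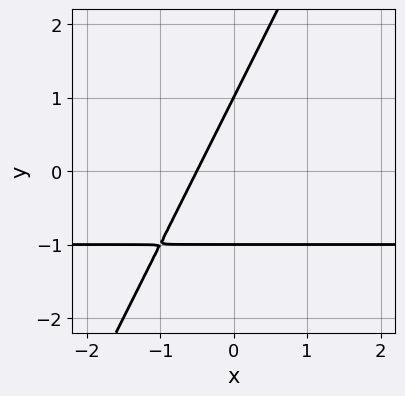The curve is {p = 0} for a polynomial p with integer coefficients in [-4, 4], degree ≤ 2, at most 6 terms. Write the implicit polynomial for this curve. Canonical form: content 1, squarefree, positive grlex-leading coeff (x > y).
2*x*y - y^2 + 2*x + 1

(a) deg p = 2. No degree-1 curve has this shape.
(b) Against the integer gridlines: among the integer gridlines, it crosses the y-axis at y ∈ {-1, 1}.
(c) Assembling these constraints gives the stated polynomial.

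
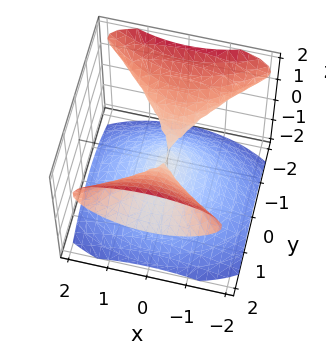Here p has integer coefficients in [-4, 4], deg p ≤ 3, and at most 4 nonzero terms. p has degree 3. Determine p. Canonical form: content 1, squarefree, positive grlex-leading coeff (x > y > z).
y^2*z - z^3 - x^2

1. The degree is 3 — no degree-2 surface has this shape.
2. Checking where it meets the axes: one x-axis crossing is at x = 0; the visible y-axis segment lies entirely on the surface; it crosses the z-axis at the gridline z = 0.
3. These observations pin down the coefficients.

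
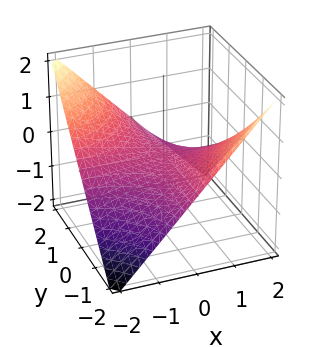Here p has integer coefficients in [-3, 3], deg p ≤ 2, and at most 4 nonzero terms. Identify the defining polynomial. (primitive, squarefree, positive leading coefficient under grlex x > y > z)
x*y + 2*z

(a) The degree is 2 — a saddle surface; a quadric.
(b) Against the integer gridlines: the visible x-axis segment lies entirely on the surface; one z-axis crossing is at z = 0.
(c) Solving for integer coefficients yields p as stated. Check: (0, -1, 0) on the y-axis lies on the surface, and p(0, -1, 0) = 0. ✓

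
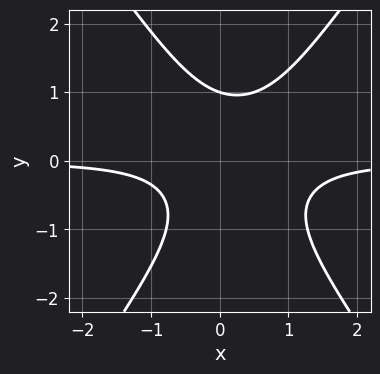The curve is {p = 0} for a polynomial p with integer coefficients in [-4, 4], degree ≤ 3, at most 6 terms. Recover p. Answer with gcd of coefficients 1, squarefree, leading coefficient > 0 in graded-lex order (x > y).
The degree is 3 — a generic line meets the curve in up to 3 points.
Reading off the gridlines: it misses every integer gridline on the x-axis; one y-axis crossing is at y = 1.
Putting this together gives p.

2*x^2*y - y^3 - x*y + 1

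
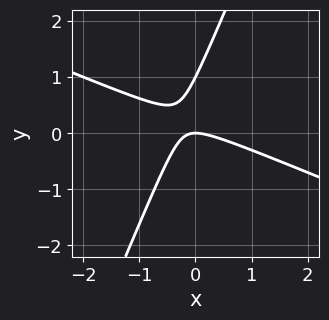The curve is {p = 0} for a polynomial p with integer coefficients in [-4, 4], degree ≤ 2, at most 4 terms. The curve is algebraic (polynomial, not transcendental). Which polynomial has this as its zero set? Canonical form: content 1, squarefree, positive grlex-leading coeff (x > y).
deg p = 2.
Checking where it meets the axes: it crosses the x-axis at the gridline x = 0; the y-axis gridline crossings are at y ∈ {0, 1}.
Together with the visible shape, these determine p as stated.

x^2 + 2*x*y - y^2 + y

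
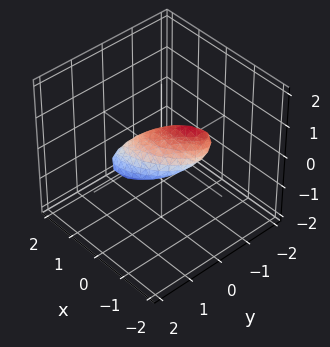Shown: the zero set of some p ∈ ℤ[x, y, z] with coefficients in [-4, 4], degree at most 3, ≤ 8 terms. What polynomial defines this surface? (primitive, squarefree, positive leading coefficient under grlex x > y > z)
First, degree: a generic line meets the surface in up to 2 points, so deg p = 2.
Finally, the integer polynomial consistent with all of this is the stated p.

2*x^2 - 3*x*y + 3*y^2 + 3*y*z + 3*z^2 - 1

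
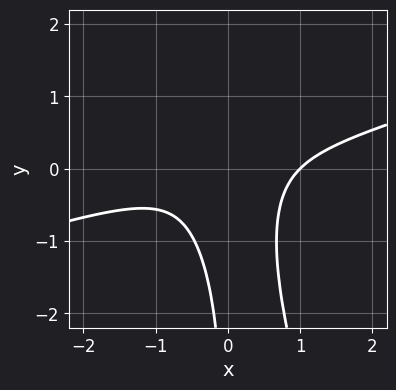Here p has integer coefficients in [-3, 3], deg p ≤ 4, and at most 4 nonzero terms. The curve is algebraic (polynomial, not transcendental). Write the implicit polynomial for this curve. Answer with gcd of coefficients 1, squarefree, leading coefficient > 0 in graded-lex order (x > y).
x^3 - 3*x^2*y - x*y^2 - 1

(a) Degree: the shape is more complex than any degree-2 curve, so deg p = 3.
(b) Observable constraints: one x-axis crossing is at x = 1; it misses every integer gridline on the y-axis.
(c) Assembling these constraints gives the stated polynomial.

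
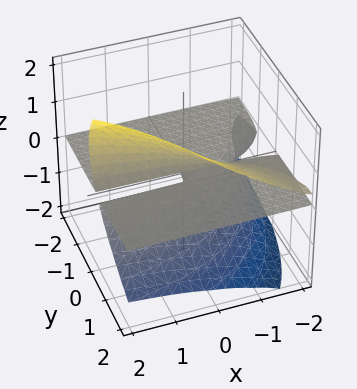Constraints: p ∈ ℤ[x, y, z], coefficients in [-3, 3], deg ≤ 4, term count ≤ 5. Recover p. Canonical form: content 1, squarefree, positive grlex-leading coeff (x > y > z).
First, the degree is 3 — the shape is more complex than any degree-2 surface.
Then, from the visible intercepts: the visible x-axis segment lies entirely on the surface; it meets the z-axis at z = 0 (among the integer gridlines); the visible y-axis segment lies entirely on the surface.
Finally, solving for integer coefficients yields p as stated.

x*y*z + 2*x*z^2 - 2*z^3 + 3*y*z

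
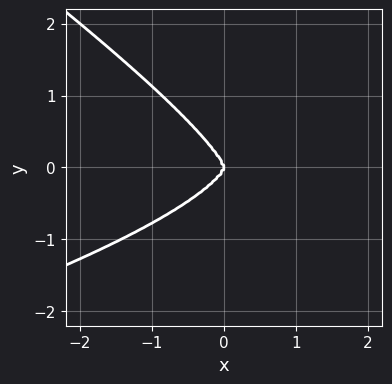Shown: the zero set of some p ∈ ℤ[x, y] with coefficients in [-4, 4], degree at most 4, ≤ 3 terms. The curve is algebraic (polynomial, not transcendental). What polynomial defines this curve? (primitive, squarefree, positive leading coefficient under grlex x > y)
Degree: no degree-3 curve has this shape, so deg p = 4.
From the axis intercepts and sections: one x-axis crossing is at x = 0; it crosses the y-axis at the gridline y = 0.
Together with the visible shape, these determine p as stated.

2*x*y^3 + 3*y^4 + 2*x^3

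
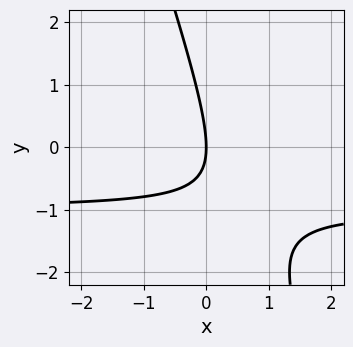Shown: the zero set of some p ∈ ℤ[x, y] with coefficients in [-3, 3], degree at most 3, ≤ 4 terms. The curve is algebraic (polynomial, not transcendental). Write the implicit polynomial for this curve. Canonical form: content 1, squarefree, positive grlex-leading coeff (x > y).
3*x*y + y^2 + 3*x

1. Degree: no degree-1 curve has this shape, so deg p = 2.
2. Observable constraints: one y-axis crossing is at y = 0; one x-axis crossing is at x = 0.
3. Assembling these constraints gives the stated polynomial.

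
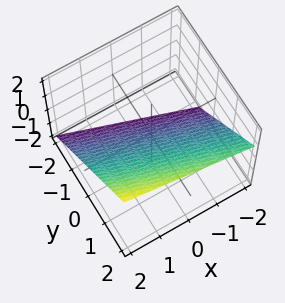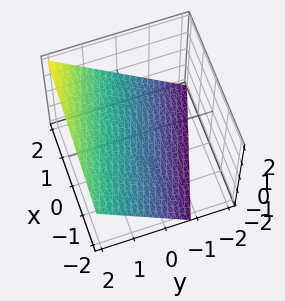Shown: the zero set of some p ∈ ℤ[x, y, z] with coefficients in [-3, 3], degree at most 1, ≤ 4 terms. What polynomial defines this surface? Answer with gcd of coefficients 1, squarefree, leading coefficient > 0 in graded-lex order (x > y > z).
x + 3*y - 3*z - 2

Degree: every cross-section is a straight line — this is a plane, so deg p = 1.
Checking where it meets the axes: it crosses the x-axis at the gridline x = 2.
Together with the visible shape, these determine p as stated.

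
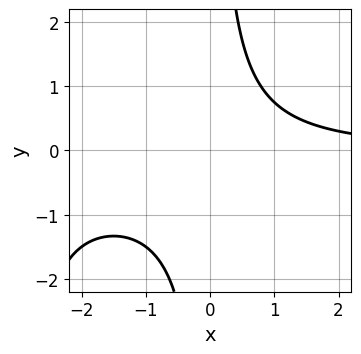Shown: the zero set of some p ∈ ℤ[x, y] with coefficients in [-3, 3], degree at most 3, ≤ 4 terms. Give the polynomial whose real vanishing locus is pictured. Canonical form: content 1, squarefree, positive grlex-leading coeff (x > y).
(a) The degree is 3 — the shape is more complex than any degree-2 curve.
(b) Reading off the gridlines: no y-intercept at any integer in the box; it misses every integer gridline on the x-axis.
(c) These observations pin down the coefficients.

x^2*y + 3*x*y - 3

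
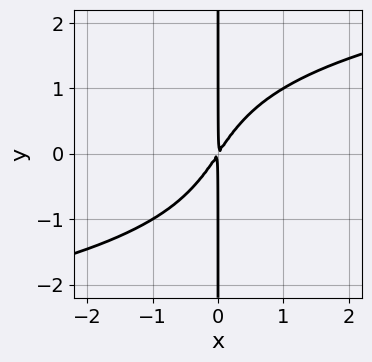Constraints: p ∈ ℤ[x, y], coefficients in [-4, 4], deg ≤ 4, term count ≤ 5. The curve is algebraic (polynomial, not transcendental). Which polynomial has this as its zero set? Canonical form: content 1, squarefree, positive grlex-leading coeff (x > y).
x*y^3 - 3*x^2 + 2*x*y

The degree is 4 — a generic line meets the curve in up to 4 points.
From the axis intercepts and sections: every point of the y-axis in the box is on the curve.
Together with the visible shape, these determine p as stated.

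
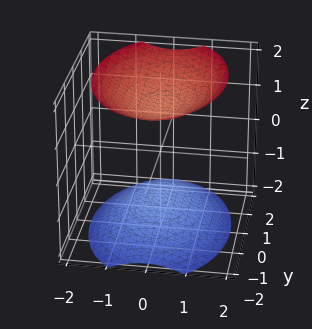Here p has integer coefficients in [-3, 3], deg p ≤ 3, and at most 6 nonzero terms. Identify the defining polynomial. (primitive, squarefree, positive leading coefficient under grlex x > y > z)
First, there are 2 components.
Next, the degree is 2 — two separate bowl-shaped sheets opening away from each other; a quadric.
Then, symmetries: the x ↦ −x reflection is a symmetry, so x appears only in even powers; the z ↦ −z reflection is a symmetry, so z appears only in even powers; it's symmetric under y → −y, forcing even powers of y.
Then, from the axis intercepts and sections: it misses every integer gridline on the x-axis; the surface avoids every integer y-axis point in the box.
Finally, assembling these constraints gives the stated polynomial.

2*x^2 + y^2 - 2*z^2 + 3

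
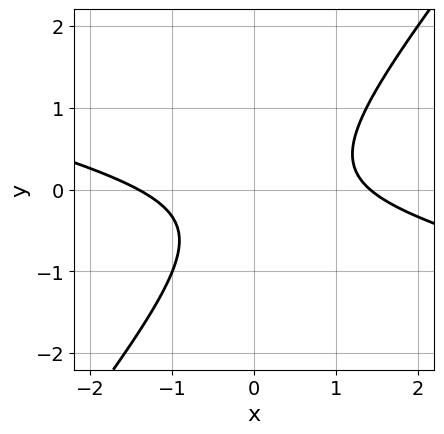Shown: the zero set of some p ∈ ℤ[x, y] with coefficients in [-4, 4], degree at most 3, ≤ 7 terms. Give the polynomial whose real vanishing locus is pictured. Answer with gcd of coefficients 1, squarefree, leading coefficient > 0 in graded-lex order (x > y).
x^2 + 3*x*y - 3*y^2 - y - 2

(a) The degree is 2 — a generic line meets the curve in up to 2 points.
(b) From the visible intercepts: the curve avoids every integer y-axis point in the box.
(c) The integer polynomial consistent with all of this is the stated p.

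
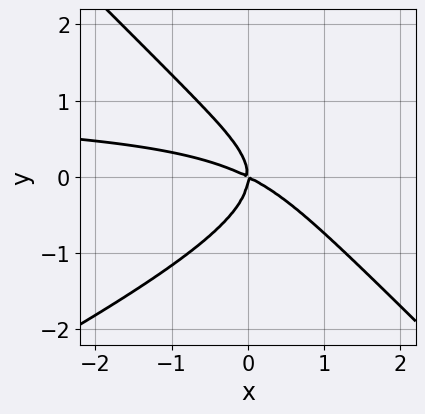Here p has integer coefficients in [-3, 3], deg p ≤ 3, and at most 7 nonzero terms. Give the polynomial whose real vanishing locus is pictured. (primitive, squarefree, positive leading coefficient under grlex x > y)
First, deg p = 3.
Then, observable constraints: it meets the x-axis at x = 0 (among the integer gridlines); it crosses the y-axis at the gridline y = 0.
Finally, matching integer coefficients to the picture gives p.

x^2*y - x*y^2 - 2*y^3 - x^2 - 2*x*y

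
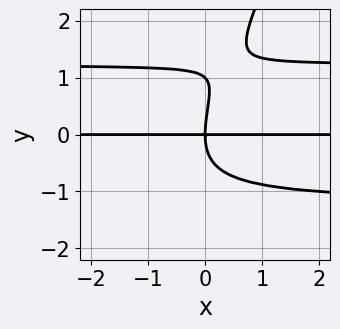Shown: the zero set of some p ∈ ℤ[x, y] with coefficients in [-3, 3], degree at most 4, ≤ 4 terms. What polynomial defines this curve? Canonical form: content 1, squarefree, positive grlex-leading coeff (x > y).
First, the degree is 4 — no degree-3 curve has this shape.
Next, checking where it meets the axes: the visible x-axis segment lies entirely on the curve; the y-axis gridline crossings are at y ∈ {0, 1}.
Finally, together with the visible shape, these determine p as stated.

2*x*y^3 - y^4 + y^3 - 3*x*y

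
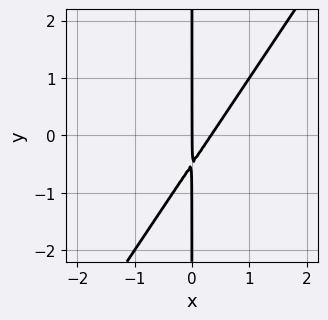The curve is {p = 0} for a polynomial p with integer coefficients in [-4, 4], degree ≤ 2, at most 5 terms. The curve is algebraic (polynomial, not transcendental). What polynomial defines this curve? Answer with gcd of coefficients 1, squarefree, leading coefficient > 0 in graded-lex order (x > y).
3*x^2 - 2*x*y - x

1. The degree is 2 — a generic line meets the curve in up to 2 points.
2. From the axis intercepts and sections: it meets the x-axis at x = 0 (among the integer gridlines); every point of the y-axis in the box is on the curve.
3. Matching integer coefficients to the picture gives p.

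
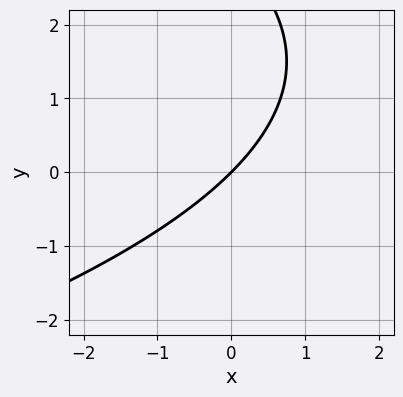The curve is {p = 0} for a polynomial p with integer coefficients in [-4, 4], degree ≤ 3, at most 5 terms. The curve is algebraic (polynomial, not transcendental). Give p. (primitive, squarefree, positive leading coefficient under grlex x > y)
1. deg p = 2.
2. Against the integer gridlines: it crosses the y-axis at the gridline y = 0; one x-axis crossing is at x = 0.
3. Together with the visible shape, these determine p as stated.

y^2 + 3*x - 3*y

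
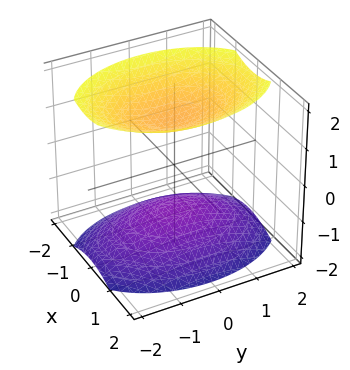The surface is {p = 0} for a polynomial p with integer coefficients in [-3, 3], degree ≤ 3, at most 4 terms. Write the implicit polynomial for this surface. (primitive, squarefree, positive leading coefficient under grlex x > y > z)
2*x^2 + y^2 - 2*z^2 + 3

I count 2 distinct pieces.
The degree is 2 — two separate bowl-shaped sheets opening away from each other; a quadric.
Symmetries: it's symmetric under z → −z, forcing even powers of z; mirror symmetry y ↦ −y ⇒ only even powers of y; mirror symmetry x ↦ −x ⇒ only even powers of x.
From the axis intercepts and sections: the surface avoids every integer x-axis point in the box; the surface avoids every integer y-axis point in the box.
These observations pin down the coefficients.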